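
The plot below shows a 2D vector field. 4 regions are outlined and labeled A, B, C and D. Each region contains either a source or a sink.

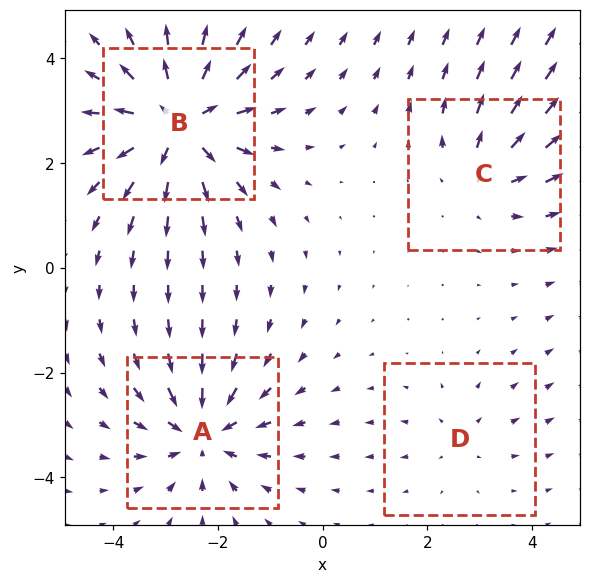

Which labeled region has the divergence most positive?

Divergence at each region's feature centre — A: about -5, B: about +7, C: about +3, D: about +2. Region B is most positive.

B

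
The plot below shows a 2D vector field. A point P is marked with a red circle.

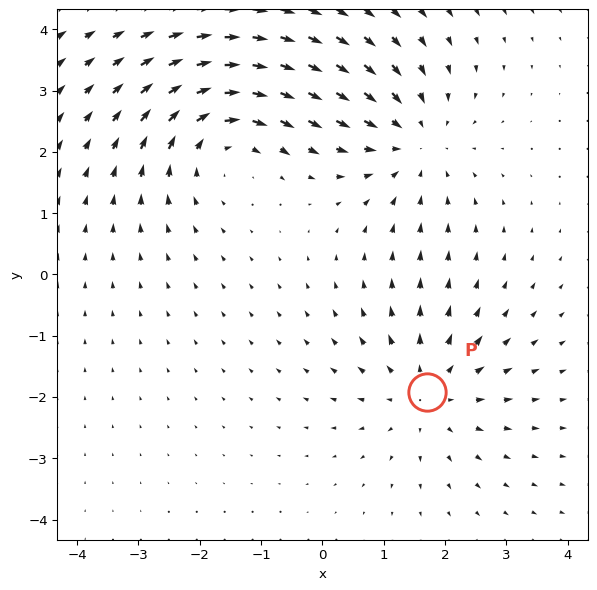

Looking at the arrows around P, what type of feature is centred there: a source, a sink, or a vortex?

source

At P (1.7, -1.9) the arrows spread outward. Divergence about +4, curl ≈0 — positive divergence with near-zero curl is a source.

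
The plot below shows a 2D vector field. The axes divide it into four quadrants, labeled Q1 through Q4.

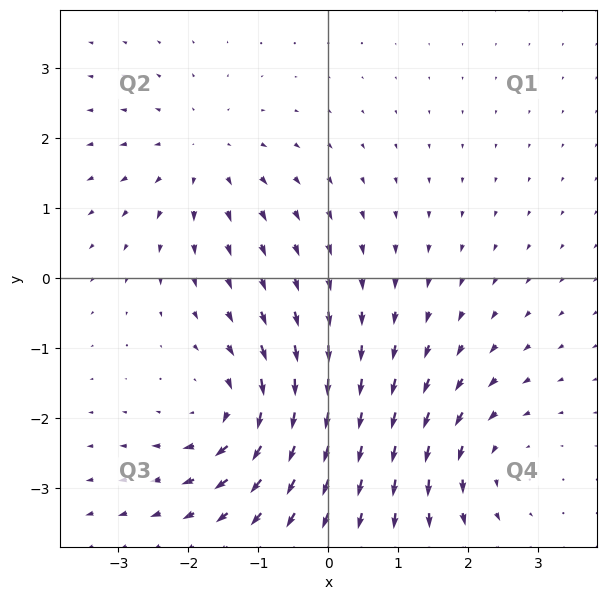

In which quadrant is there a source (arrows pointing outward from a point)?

The source sits at approximately (-1.8, 1.7), which lies in quadrant Q2. The divergence there is about +3, positive as expected for a source.

Q2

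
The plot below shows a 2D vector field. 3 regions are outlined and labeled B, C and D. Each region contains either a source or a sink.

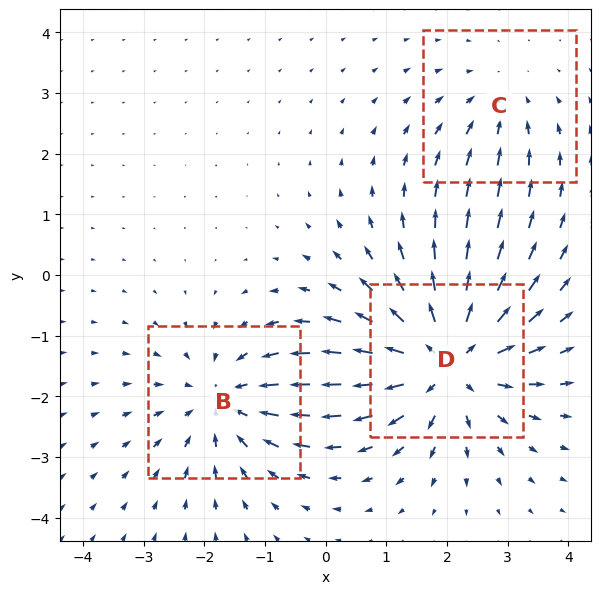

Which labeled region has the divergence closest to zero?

C

Divergence at each region's feature centre — B: about -3, C: about -2, D: about +4. Region C is closest to zero.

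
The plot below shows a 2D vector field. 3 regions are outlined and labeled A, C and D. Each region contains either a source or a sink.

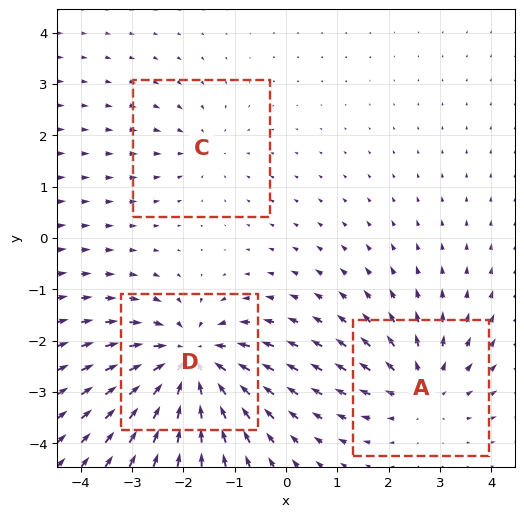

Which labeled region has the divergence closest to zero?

Divergence at each region's feature centre — A: about +3, C: about -2, D: about -5. Region C is closest to zero.

C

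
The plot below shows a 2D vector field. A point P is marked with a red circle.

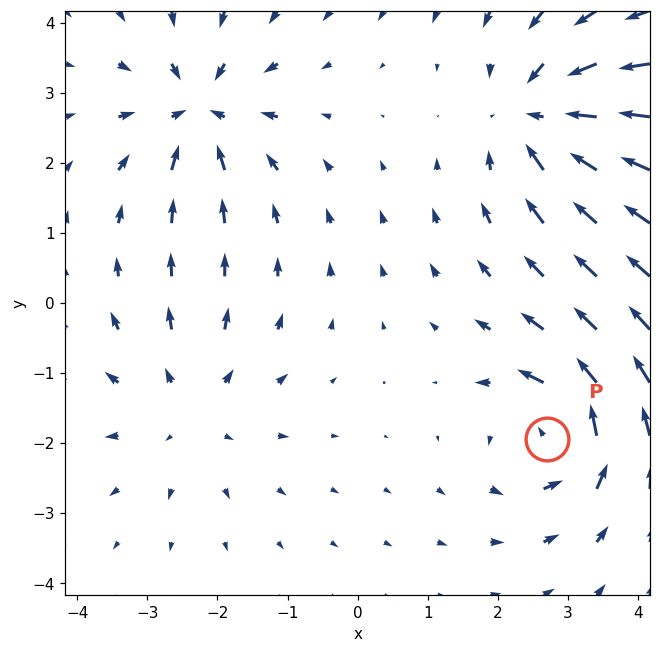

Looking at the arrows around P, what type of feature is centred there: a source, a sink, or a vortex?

vortex

At P (2.7, -1.9) the arrows circulate counterclockwise. Divergence ≈0, curl about +6 — near-zero divergence with nonzero curl is a vortex.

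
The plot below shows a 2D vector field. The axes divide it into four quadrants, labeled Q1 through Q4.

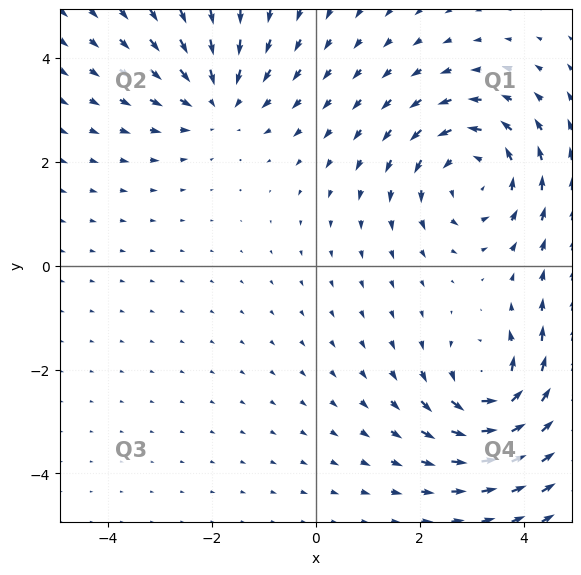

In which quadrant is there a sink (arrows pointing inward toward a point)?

Q2

The sink sits at approximately (-1.9, 3.2), which lies in quadrant Q2. The divergence there is about -3, negative as expected for a sink.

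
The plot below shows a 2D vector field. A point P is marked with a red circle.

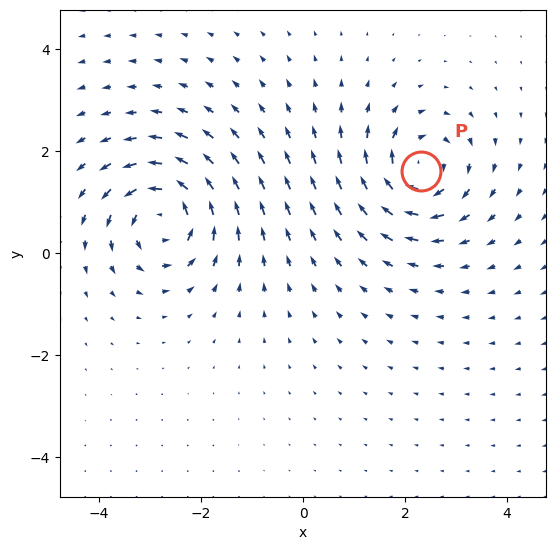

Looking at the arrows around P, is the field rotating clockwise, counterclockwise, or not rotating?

clockwise

Near P at (2.3, 1.6) the arrows circulate clockwise. The curl (z-component) there is about -5; negative curl means clockwise rotation.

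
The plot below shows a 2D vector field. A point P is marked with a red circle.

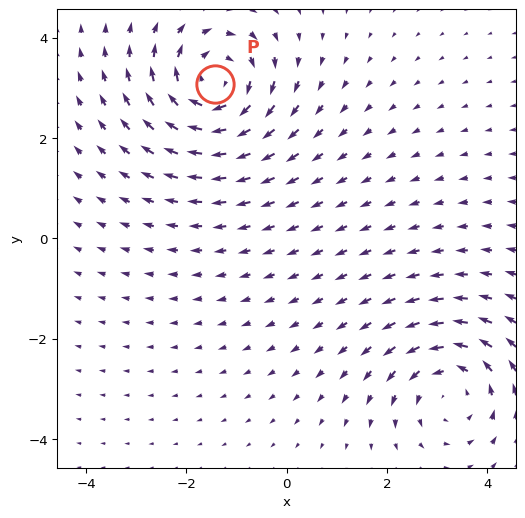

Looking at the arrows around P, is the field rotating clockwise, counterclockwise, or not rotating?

clockwise

Near P at (-1.4, 3.1) the arrows circulate clockwise. The curl (z-component) there is about -5; negative curl means clockwise rotation.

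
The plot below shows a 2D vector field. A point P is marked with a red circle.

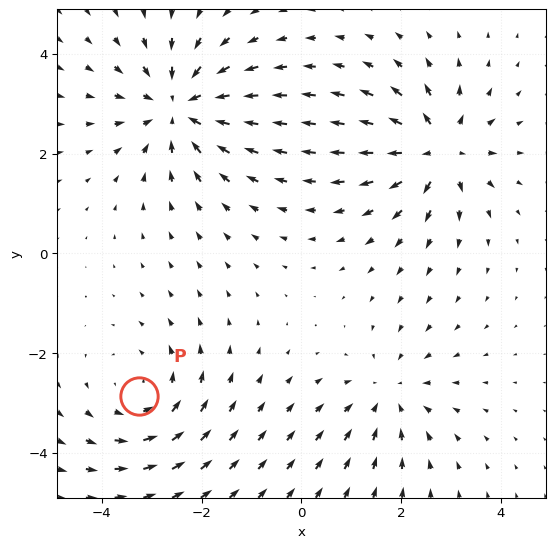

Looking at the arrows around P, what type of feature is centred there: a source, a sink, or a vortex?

vortex

At P (-3.3, -2.9) the arrows circulate counterclockwise. Divergence ≈0, curl about +3 — near-zero divergence with nonzero curl is a vortex.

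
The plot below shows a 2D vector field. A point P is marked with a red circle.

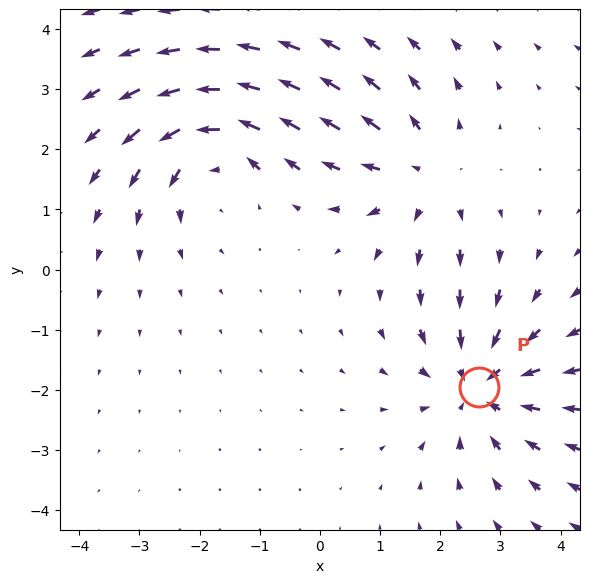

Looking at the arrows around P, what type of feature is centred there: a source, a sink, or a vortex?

At P (2.7, -2.0) the arrows converge inward. Divergence about -4, curl ≈0 — negative divergence with near-zero curl is a sink.

sink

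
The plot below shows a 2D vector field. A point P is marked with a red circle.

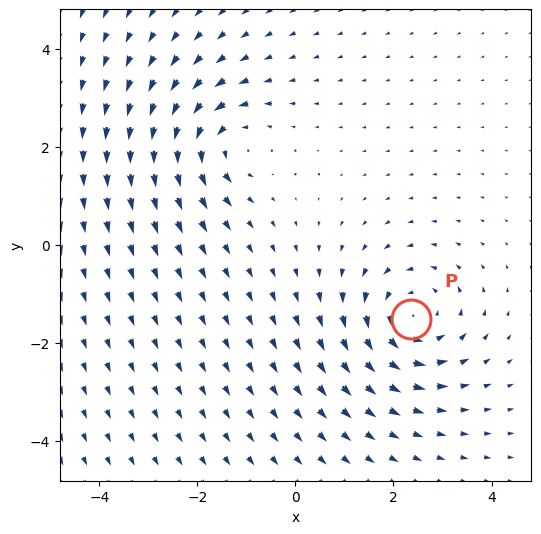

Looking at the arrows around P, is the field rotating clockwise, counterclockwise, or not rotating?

counterclockwise

Near P at (2.4, -1.5) the arrows circulate counterclockwise. The curl (z-component) there is about +4; positive curl means counterclockwise rotation.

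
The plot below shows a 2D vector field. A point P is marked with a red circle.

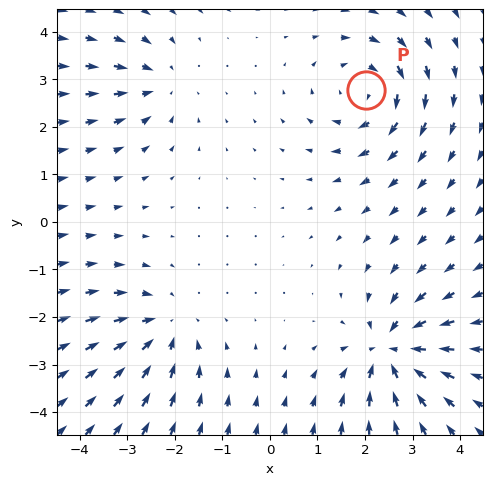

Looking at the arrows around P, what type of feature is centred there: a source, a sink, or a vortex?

vortex

At P (2.0, 2.8) the arrows circulate clockwise. Divergence ≈0, curl about -4 — near-zero divergence with nonzero curl is a vortex.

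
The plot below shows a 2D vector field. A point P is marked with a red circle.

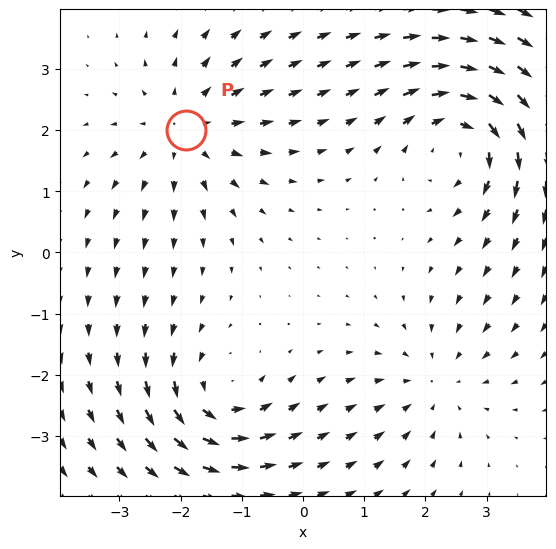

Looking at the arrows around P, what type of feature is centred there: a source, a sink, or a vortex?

At P (-1.9, 2.0) the arrows spread outward. Divergence about +3, curl ≈0 — positive divergence with near-zero curl is a source.

source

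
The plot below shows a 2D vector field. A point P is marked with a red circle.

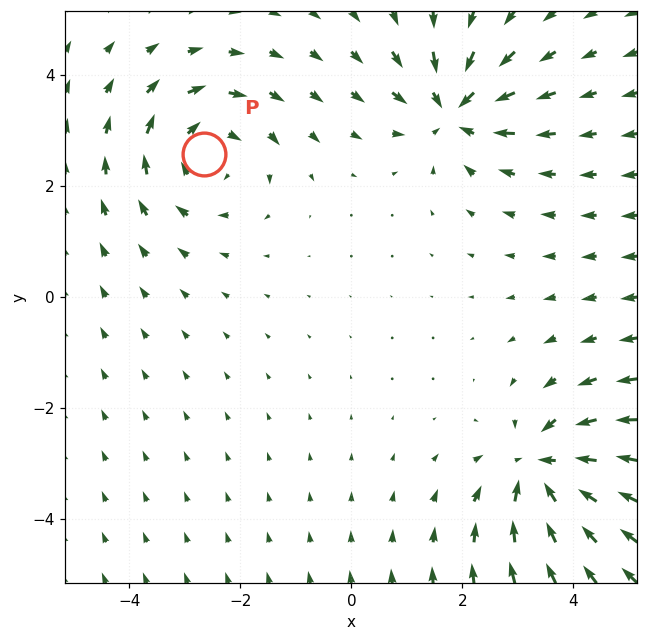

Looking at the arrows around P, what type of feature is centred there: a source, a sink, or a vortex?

At P (-2.6, 2.6) the arrows circulate clockwise. Divergence ≈0, curl about -4 — near-zero divergence with nonzero curl is a vortex.

vortex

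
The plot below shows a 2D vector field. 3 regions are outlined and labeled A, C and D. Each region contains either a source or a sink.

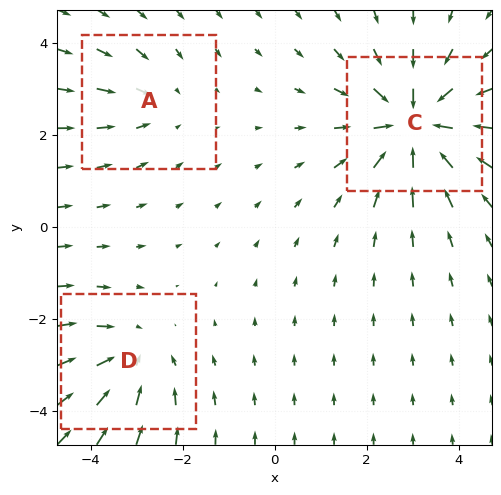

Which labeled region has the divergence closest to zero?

A

Divergence at each region's feature centre — A: about -2, C: about -5, D: about -3. Region A is closest to zero.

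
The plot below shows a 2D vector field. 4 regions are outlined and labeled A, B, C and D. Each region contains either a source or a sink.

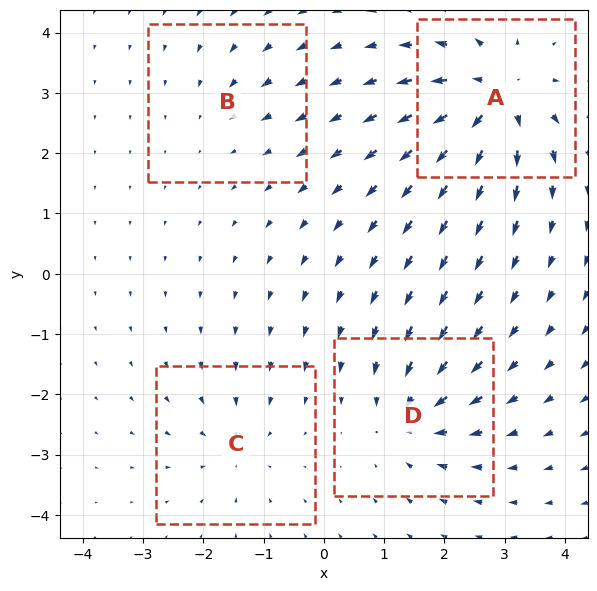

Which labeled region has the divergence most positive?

Divergence at each region's feature centre — A: about +8, B: about -2, C: about -4, D: about -5. Region A is most positive.

A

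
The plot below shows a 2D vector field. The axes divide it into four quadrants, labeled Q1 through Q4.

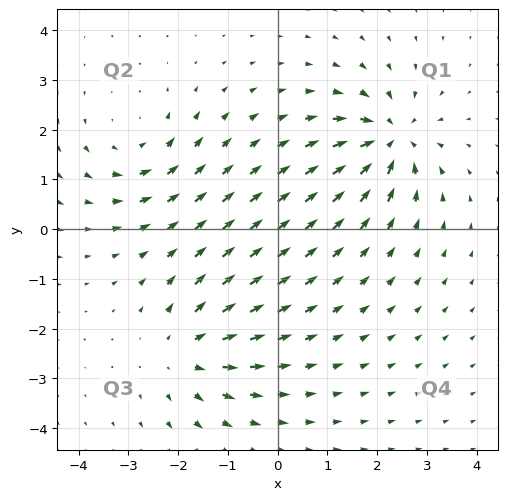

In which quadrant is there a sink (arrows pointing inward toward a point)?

The sink sits at approximately (2.3, 1.8), which lies in quadrant Q1. The divergence there is about -6, negative as expected for a sink.

Q1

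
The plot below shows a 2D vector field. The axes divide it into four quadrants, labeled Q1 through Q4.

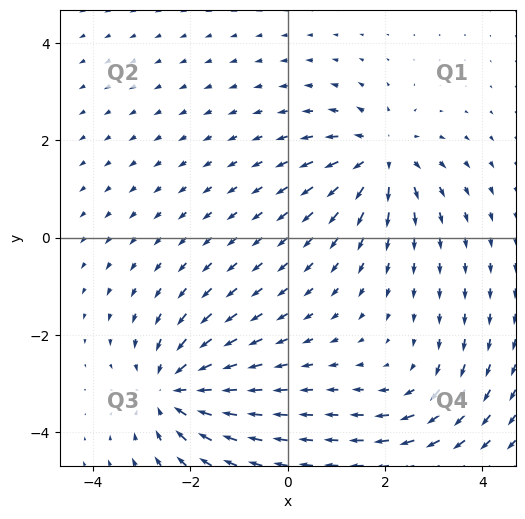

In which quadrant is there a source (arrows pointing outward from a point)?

The source sits at approximately (1.9, 1.7), which lies in quadrant Q1. The divergence there is about +4, positive as expected for a source.

Q1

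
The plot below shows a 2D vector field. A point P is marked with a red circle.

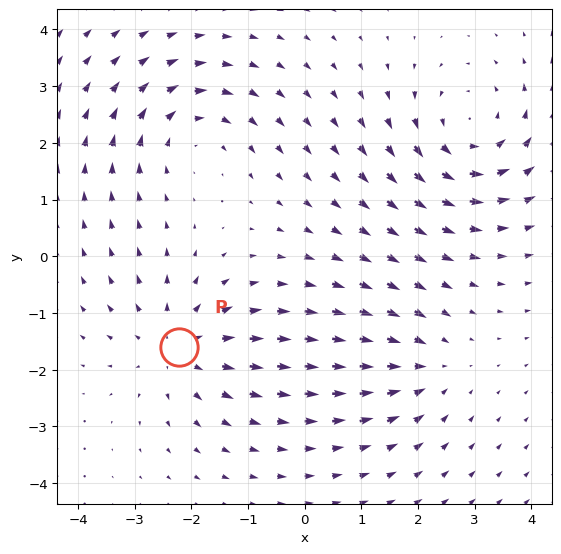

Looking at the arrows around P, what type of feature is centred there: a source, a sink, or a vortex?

At P (-2.2, -1.6) the arrows spread outward. Divergence about +4, curl ≈0 — positive divergence with near-zero curl is a source.

source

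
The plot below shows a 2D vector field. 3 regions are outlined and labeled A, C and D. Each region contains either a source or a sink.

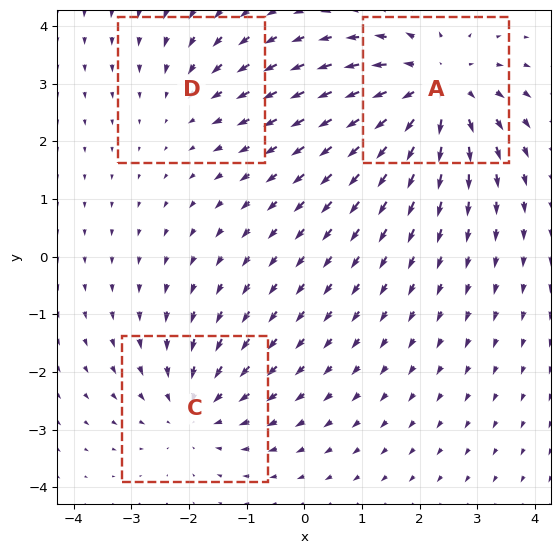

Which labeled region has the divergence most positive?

A

Divergence at each region's feature centre — A: about +4, C: about -3, D: about -2. Region A is most positive.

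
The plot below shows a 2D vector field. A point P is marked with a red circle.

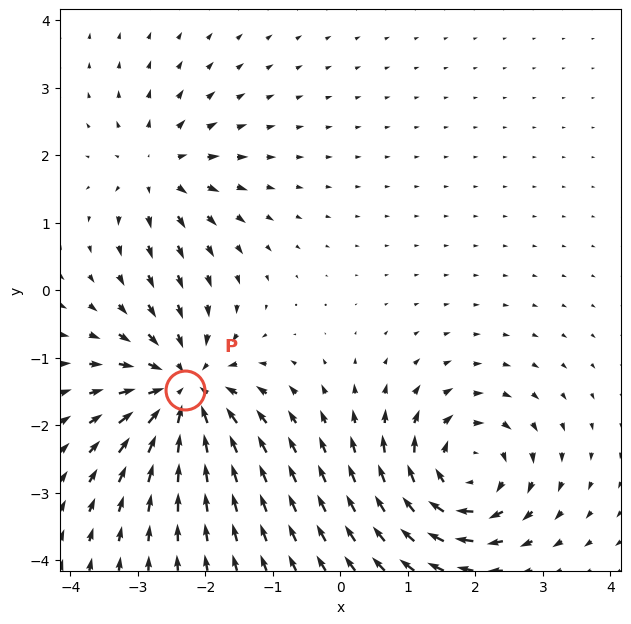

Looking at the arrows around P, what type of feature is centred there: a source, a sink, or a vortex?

sink

At P (-2.3, -1.5) the arrows converge inward. Divergence about -6, curl ≈0 — negative divergence with near-zero curl is a sink.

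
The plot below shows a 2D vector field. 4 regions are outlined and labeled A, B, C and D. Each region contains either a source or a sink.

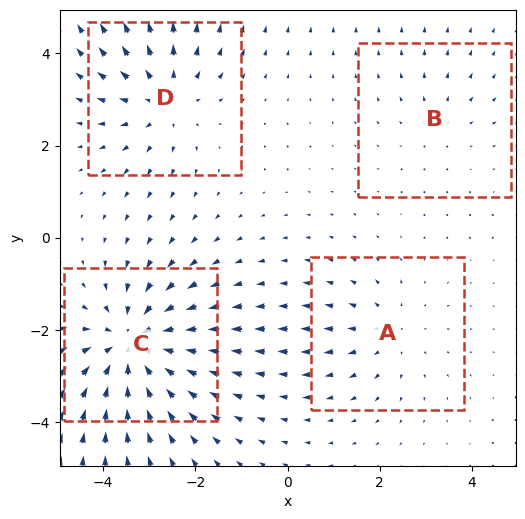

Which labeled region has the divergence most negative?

Divergence at each region's feature centre — A: about +3, B: about +2, C: about -6, D: about +4. Region C is most negative.

C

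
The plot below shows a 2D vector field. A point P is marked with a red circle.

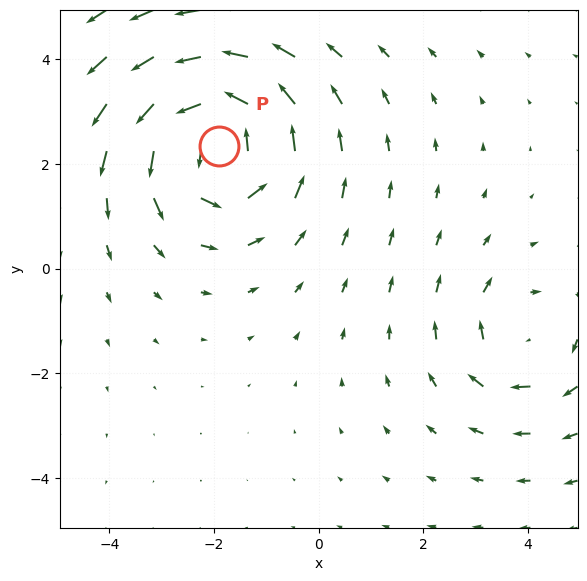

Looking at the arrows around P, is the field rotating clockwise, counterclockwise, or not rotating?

counterclockwise

Near P at (-1.9, 2.3) the arrows circulate counterclockwise. The curl (z-component) there is about +4; positive curl means counterclockwise rotation.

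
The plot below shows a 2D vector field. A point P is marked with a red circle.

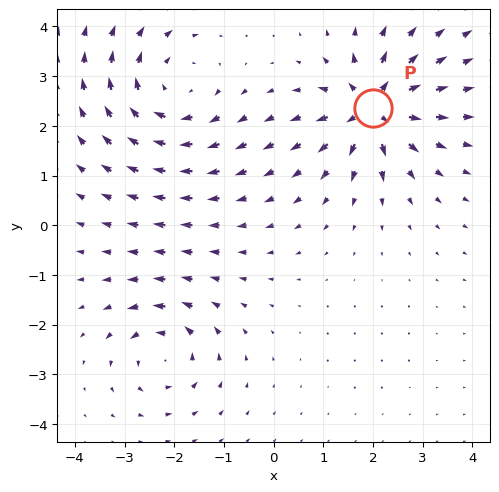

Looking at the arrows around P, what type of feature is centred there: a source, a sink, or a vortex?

source

At P (2.0, 2.4) the arrows spread outward. Divergence about +7, curl ≈0 — positive divergence with near-zero curl is a source.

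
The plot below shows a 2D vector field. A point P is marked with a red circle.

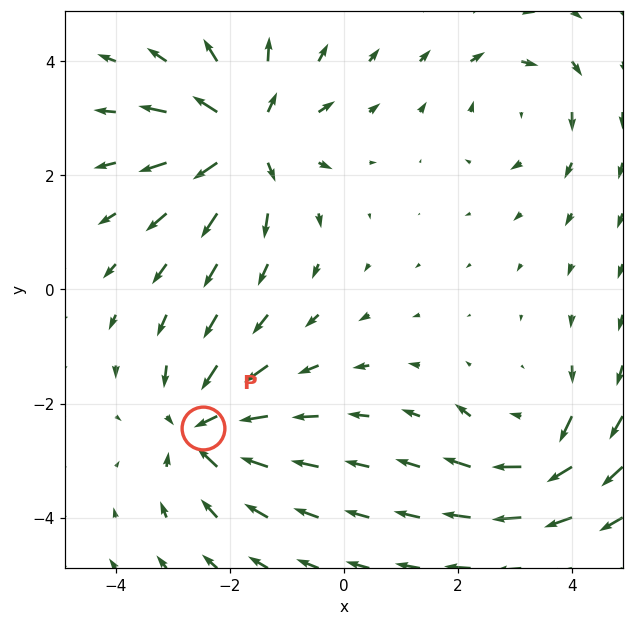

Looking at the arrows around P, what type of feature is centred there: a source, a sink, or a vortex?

At P (-2.5, -2.4) the arrows converge inward. Divergence about -5, curl ≈0 — negative divergence with near-zero curl is a sink.

sink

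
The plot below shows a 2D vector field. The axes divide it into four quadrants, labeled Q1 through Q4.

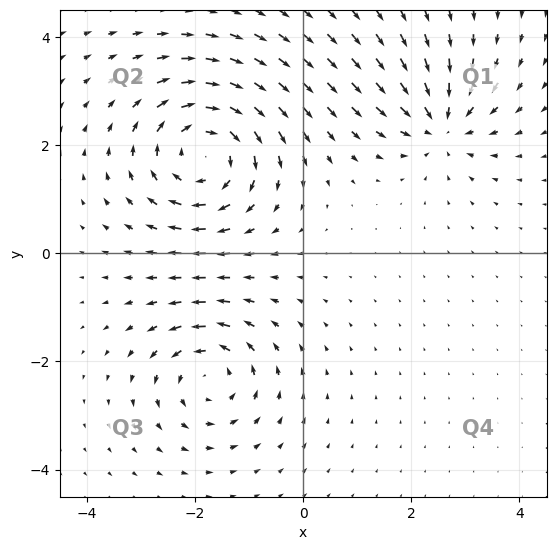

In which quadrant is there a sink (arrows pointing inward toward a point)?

The sink sits at approximately (2.6, 2.4), which lies in quadrant Q1. The divergence there is about -4, negative as expected for a sink.

Q1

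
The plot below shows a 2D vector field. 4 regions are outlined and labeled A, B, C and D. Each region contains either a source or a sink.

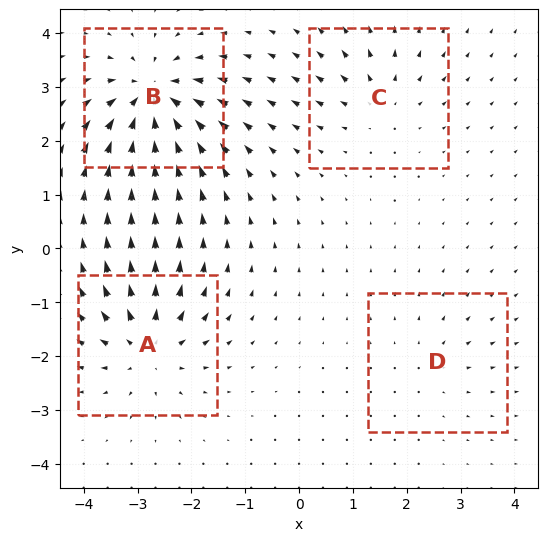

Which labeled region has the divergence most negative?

B

Divergence at each region's feature centre — A: about +7, B: about -9, C: about +4, D: about +3. Region B is most negative.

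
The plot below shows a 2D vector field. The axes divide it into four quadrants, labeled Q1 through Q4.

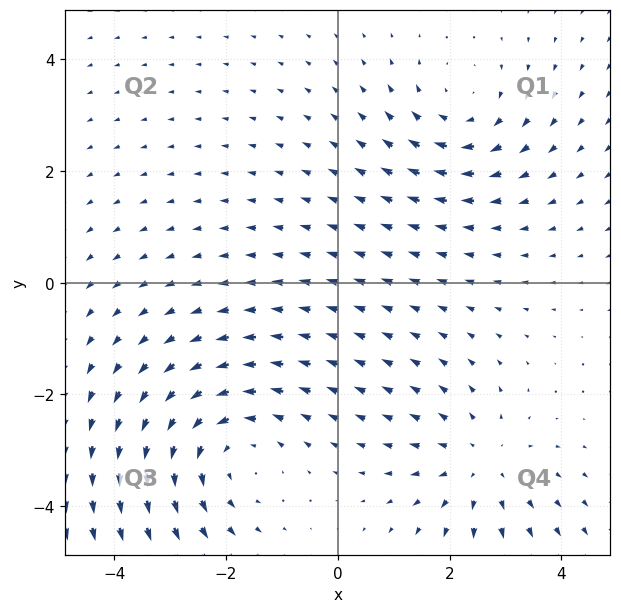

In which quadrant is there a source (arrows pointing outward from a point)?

Q4

The source sits at approximately (2.5, -3.2), which lies in quadrant Q4. The divergence there is about +2, positive as expected for a source.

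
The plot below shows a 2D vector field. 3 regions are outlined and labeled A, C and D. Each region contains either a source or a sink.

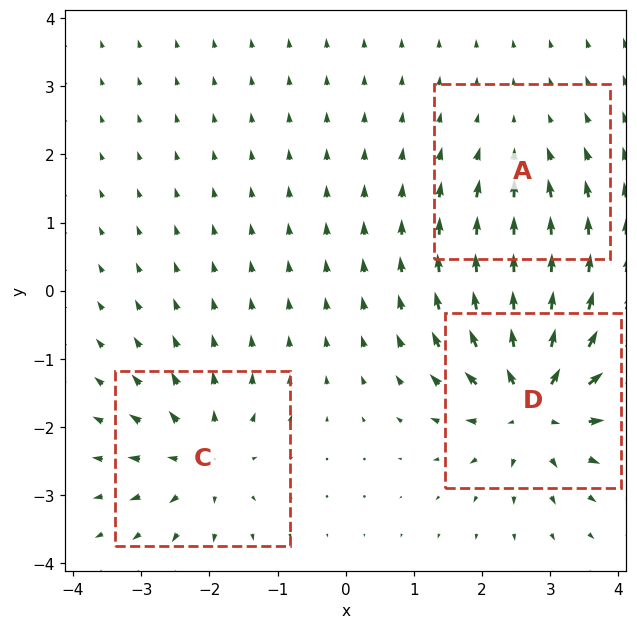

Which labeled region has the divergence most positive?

D

Divergence at each region's feature centre — A: about -2, C: about +4, D: about +6. Region D is most positive.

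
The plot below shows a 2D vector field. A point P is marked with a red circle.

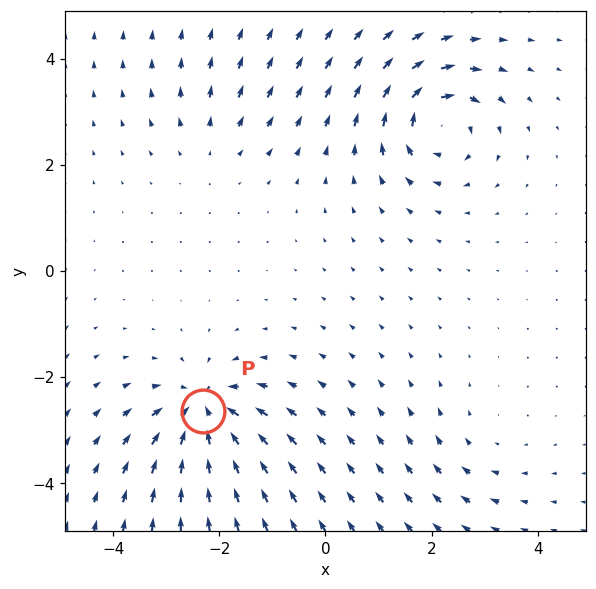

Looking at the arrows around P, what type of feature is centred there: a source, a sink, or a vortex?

At P (-2.3, -2.6) the arrows converge inward. Divergence about -7, curl ≈0 — negative divergence with near-zero curl is a sink.

sink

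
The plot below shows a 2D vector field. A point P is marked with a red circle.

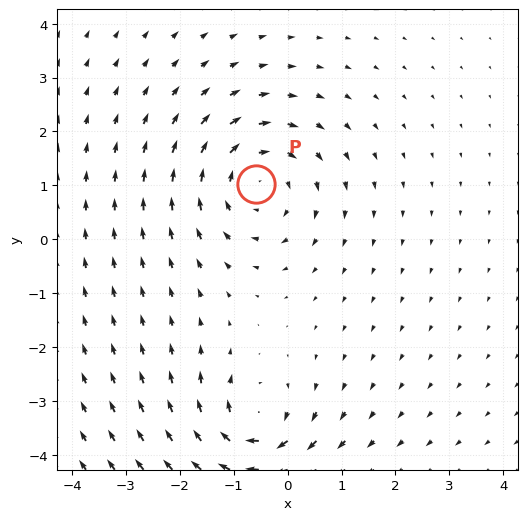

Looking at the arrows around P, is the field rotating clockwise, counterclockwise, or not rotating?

Near P at (-0.6, 1.0) the arrows circulate clockwise. The curl (z-component) there is about -4; negative curl means clockwise rotation.

clockwise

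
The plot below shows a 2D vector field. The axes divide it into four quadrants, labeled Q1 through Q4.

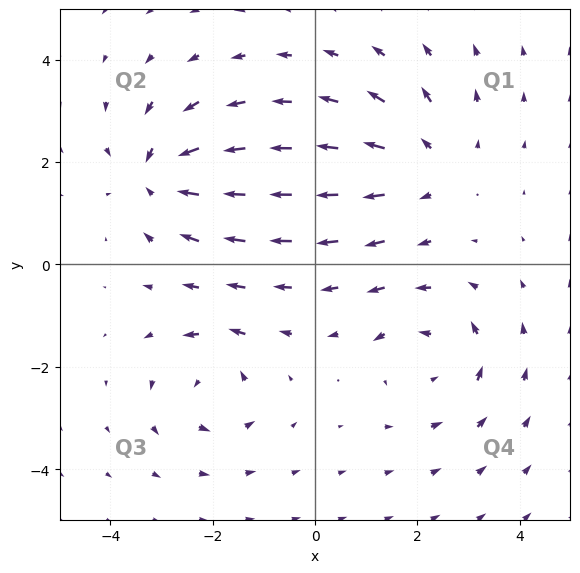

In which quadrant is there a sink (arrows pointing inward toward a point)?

Q2

The sink sits at approximately (-3.1, 1.7), which lies in quadrant Q2. The divergence there is about -5, negative as expected for a sink.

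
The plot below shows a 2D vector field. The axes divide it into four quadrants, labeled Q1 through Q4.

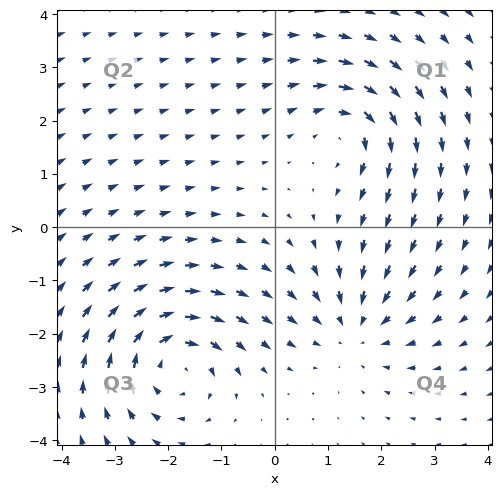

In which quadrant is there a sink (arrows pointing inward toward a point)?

The sink sits at approximately (1.5, -1.9), which lies in quadrant Q4. The divergence there is about -3, negative as expected for a sink.

Q4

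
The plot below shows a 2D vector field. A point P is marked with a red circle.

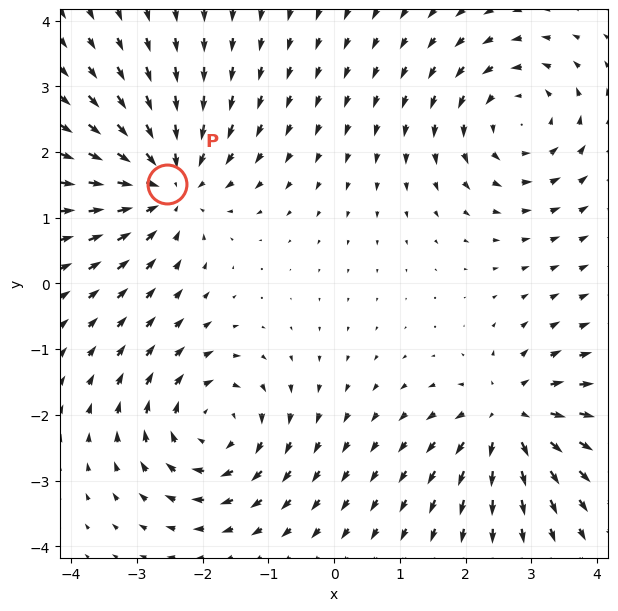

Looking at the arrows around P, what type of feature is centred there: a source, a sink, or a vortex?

At P (-2.5, 1.5) the arrows converge inward. Divergence about -5, curl ≈0 — negative divergence with near-zero curl is a sink.

sink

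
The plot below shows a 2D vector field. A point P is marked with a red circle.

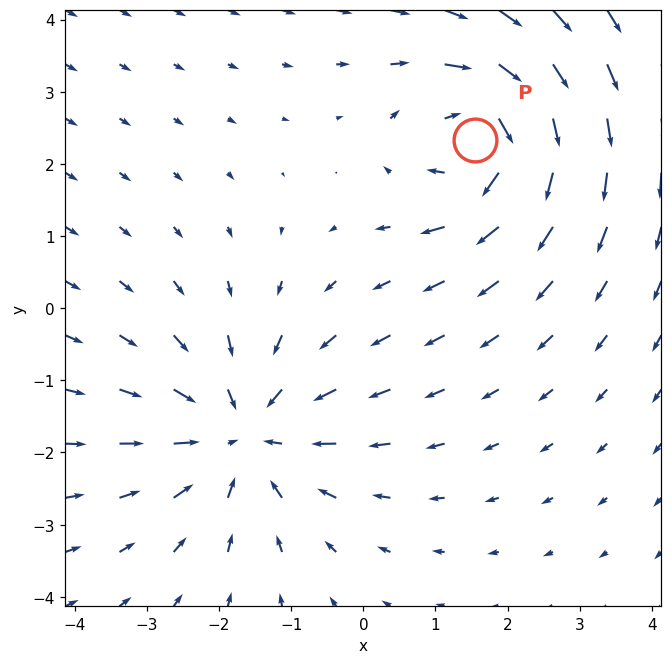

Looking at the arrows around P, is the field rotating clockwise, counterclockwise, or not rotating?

Near P at (1.5, 2.3) the arrows circulate clockwise. The curl (z-component) there is about -4; negative curl means clockwise rotation.

clockwise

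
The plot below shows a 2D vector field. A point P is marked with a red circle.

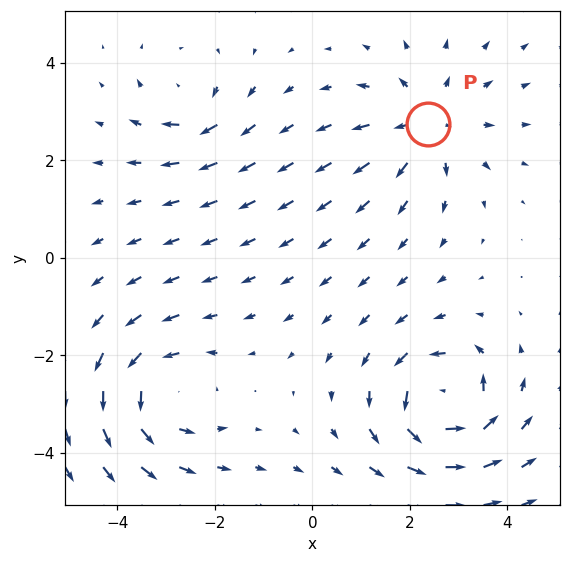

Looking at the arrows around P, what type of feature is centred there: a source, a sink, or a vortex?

source

At P (2.4, 2.8) the arrows spread outward. Divergence about +4, curl ≈0 — positive divergence with near-zero curl is a source.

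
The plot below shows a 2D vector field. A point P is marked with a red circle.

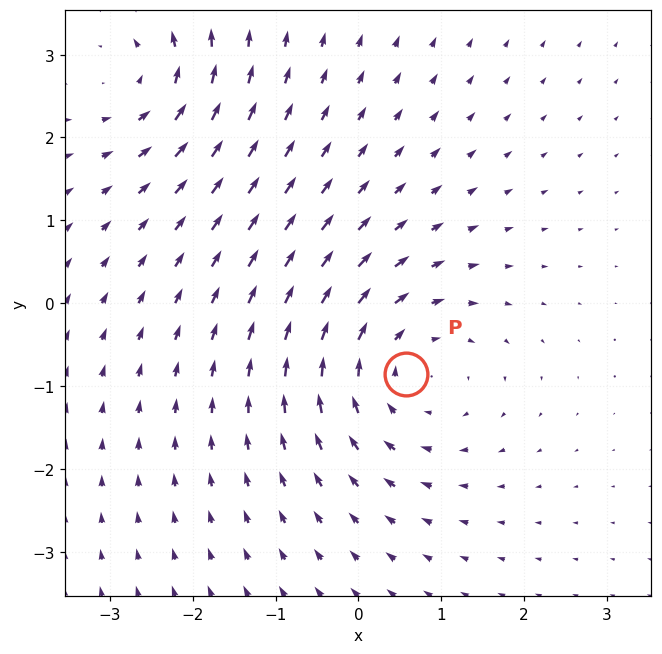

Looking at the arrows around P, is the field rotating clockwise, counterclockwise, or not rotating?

clockwise

Near P at (0.6, -0.9) the arrows circulate clockwise. The curl (z-component) there is about -4; negative curl means clockwise rotation.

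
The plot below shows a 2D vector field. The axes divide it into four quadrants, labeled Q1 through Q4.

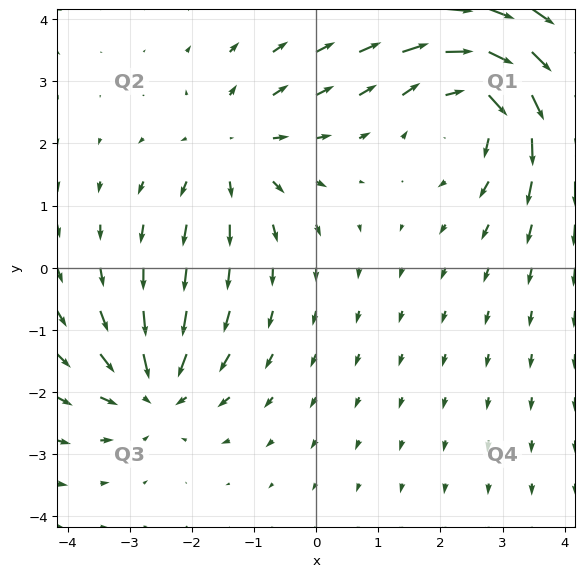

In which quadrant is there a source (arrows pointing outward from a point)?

The source sits at approximately (-1.4, 1.9), which lies in quadrant Q2. The divergence there is about +2, positive as expected for a source.

Q2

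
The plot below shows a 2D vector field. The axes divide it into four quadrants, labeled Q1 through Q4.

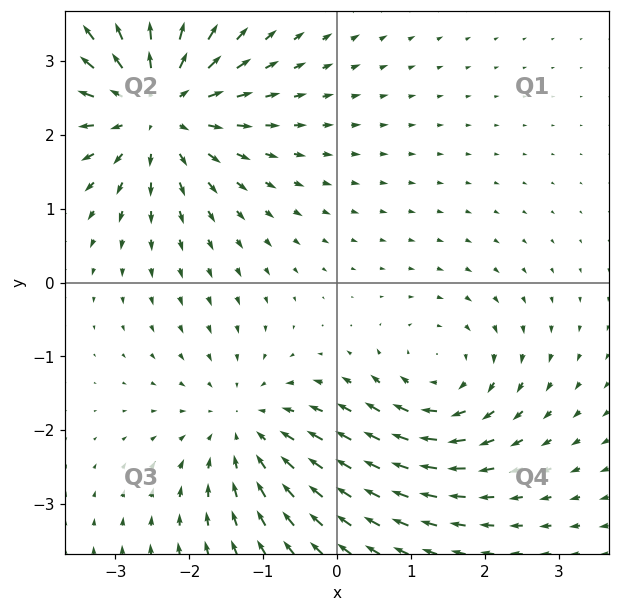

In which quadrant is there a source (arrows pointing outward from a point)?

Q2

The source sits at approximately (-2.4, 2.4), which lies in quadrant Q2. The divergence there is about +5, positive as expected for a source.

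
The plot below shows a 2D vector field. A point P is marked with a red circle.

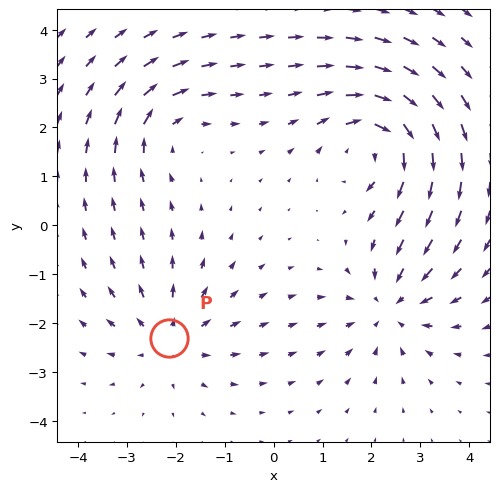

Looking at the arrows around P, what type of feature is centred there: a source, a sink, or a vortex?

source

At P (-2.1, -2.3) the arrows spread outward. Divergence about +3, curl ≈0 — positive divergence with near-zero curl is a source.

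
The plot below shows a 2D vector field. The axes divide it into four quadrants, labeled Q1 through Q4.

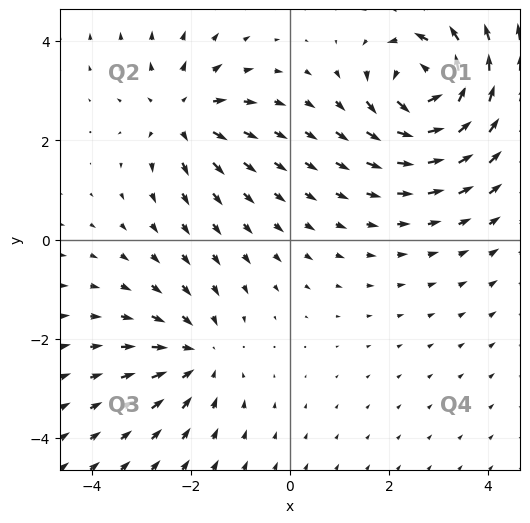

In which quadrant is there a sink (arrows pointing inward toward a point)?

Q3

The sink sits at approximately (-1.8, -2.4), which lies in quadrant Q3. The divergence there is about -3, negative as expected for a sink.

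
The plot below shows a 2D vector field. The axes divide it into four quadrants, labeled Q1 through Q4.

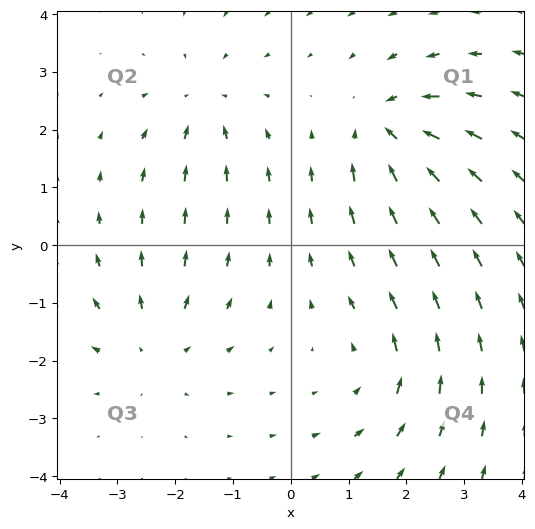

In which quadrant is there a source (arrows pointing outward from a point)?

The source sits at approximately (-2.4, -1.7), which lies in quadrant Q3. The divergence there is about +3, positive as expected for a source.

Q3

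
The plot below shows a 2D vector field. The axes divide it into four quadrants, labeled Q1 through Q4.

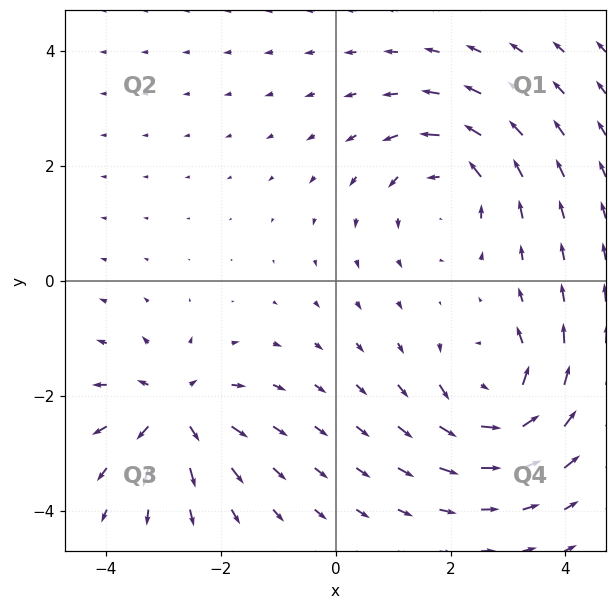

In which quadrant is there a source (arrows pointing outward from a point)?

The source sits at approximately (-2.8, -2.2), which lies in quadrant Q3. The divergence there is about +6, positive as expected for a source.

Q3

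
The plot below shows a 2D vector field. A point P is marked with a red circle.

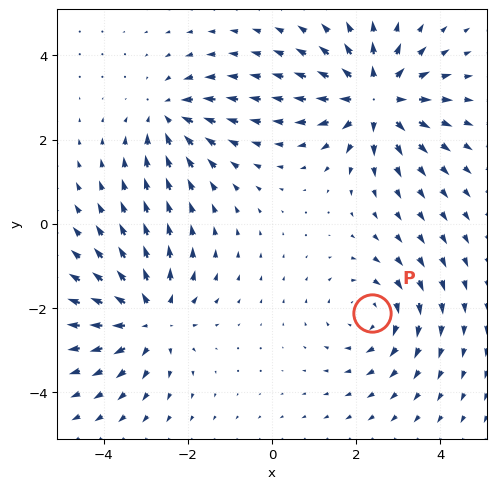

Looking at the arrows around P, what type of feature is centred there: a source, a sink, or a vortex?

At P (2.4, -2.1) the arrows circulate clockwise. Divergence ≈0, curl about -3 — near-zero divergence with nonzero curl is a vortex.

vortex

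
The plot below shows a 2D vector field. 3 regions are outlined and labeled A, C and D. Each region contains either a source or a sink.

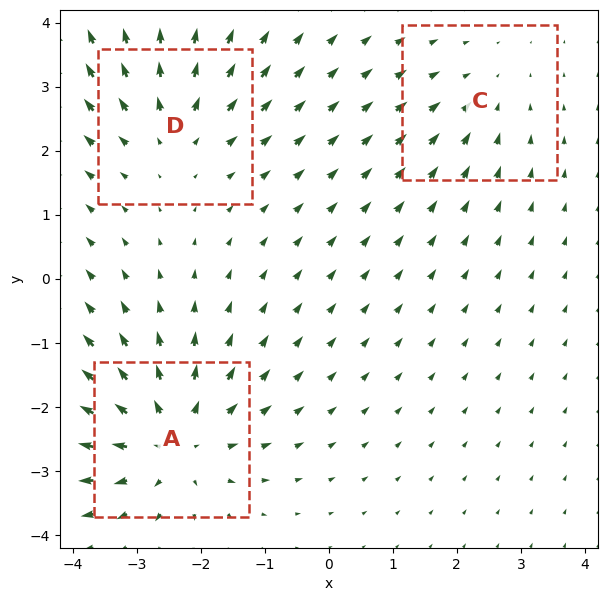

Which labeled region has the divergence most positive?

Divergence at each region's feature centre — A: about +4, C: about -2, D: about +3. Region A is most positive.

A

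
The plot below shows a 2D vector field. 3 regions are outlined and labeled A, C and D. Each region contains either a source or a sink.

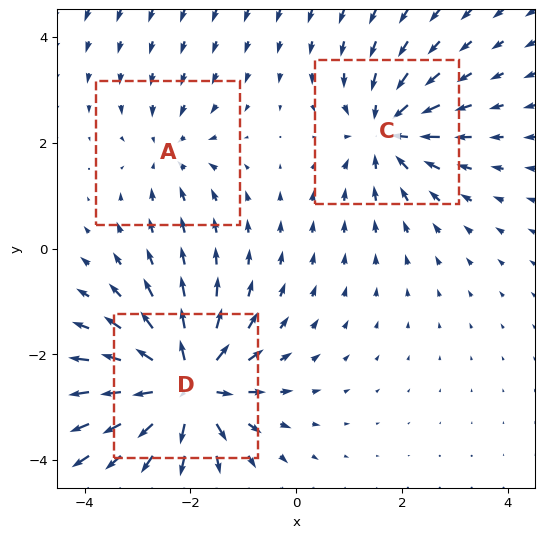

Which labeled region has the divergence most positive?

Divergence at each region's feature centre — A: about -3, C: about -4, D: about +6. Region D is most positive.

D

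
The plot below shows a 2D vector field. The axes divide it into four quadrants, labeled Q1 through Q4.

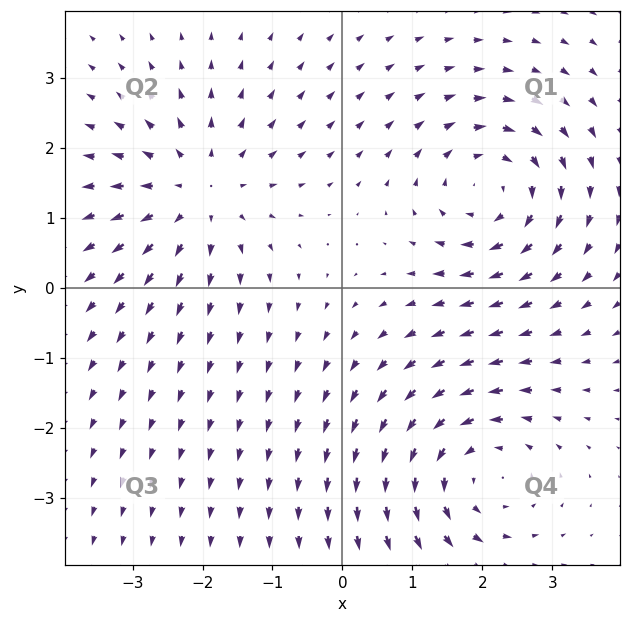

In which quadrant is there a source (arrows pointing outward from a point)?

The source sits at approximately (-2.1, 1.4), which lies in quadrant Q2. The divergence there is about +3, positive as expected for a source.

Q2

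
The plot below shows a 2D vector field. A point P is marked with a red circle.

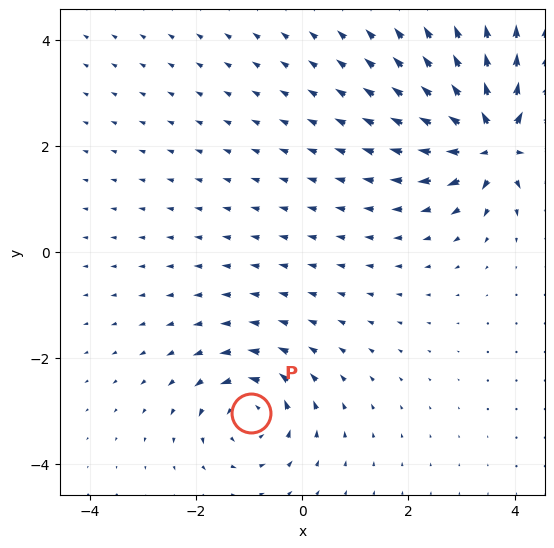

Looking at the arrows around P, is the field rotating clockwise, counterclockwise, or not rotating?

counterclockwise

Near P at (-1.0, -3.0) the arrows circulate counterclockwise. The curl (z-component) there is about +4; positive curl means counterclockwise rotation.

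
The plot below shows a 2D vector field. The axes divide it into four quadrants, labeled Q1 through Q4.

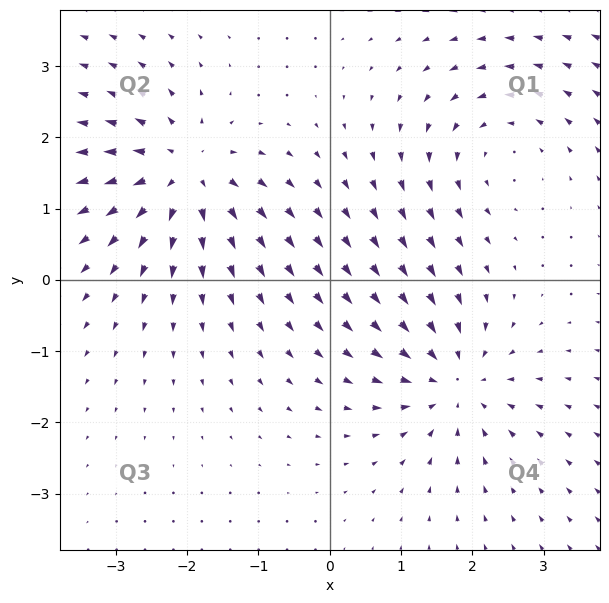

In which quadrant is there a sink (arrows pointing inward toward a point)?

The sink sits at approximately (1.8, -1.4), which lies in quadrant Q4. The divergence there is about -4, negative as expected for a sink.

Q4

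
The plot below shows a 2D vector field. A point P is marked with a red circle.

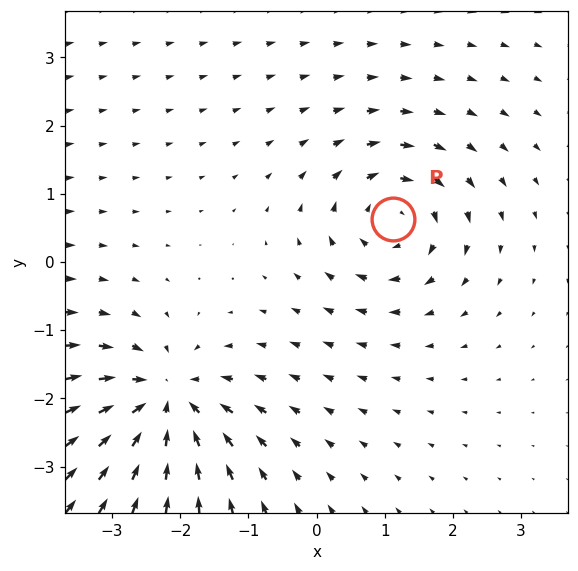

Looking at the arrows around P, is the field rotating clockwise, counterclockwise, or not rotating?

Near P at (1.1, 0.6) the arrows circulate clockwise. The curl (z-component) there is about -5; negative curl means clockwise rotation.

clockwise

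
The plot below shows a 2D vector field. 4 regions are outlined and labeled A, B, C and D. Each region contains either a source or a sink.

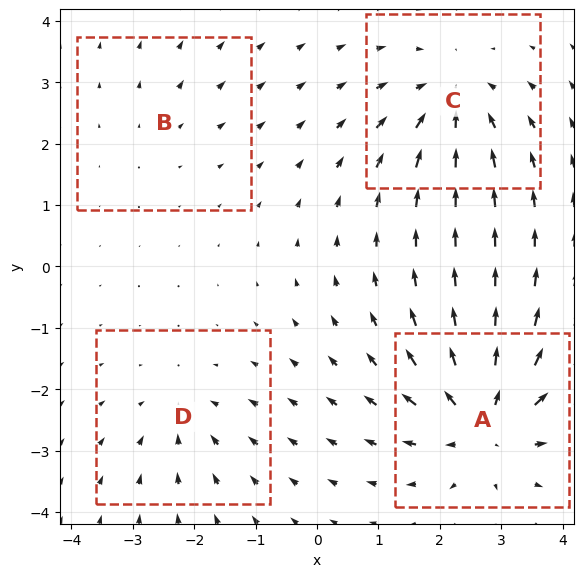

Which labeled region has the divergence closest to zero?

Divergence at each region's feature centre — A: about +7, B: about +2, C: about -5, D: about -3. Region B is closest to zero.

B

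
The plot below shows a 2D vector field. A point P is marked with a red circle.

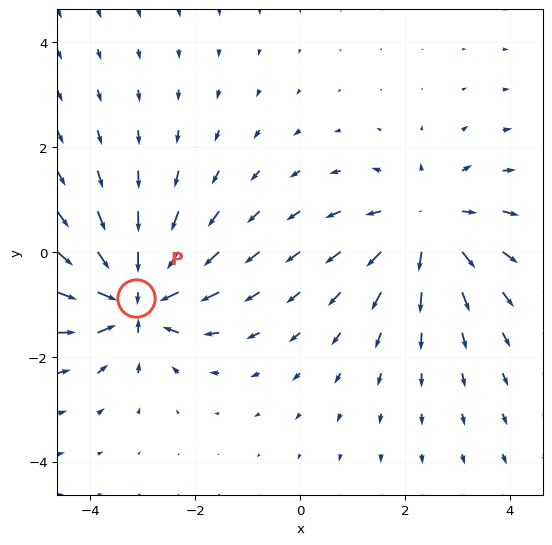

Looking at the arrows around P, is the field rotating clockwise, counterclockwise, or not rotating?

not rotating

Near P at (-3.1, -0.9) the arrows show no circulation. The curl there is ≈0.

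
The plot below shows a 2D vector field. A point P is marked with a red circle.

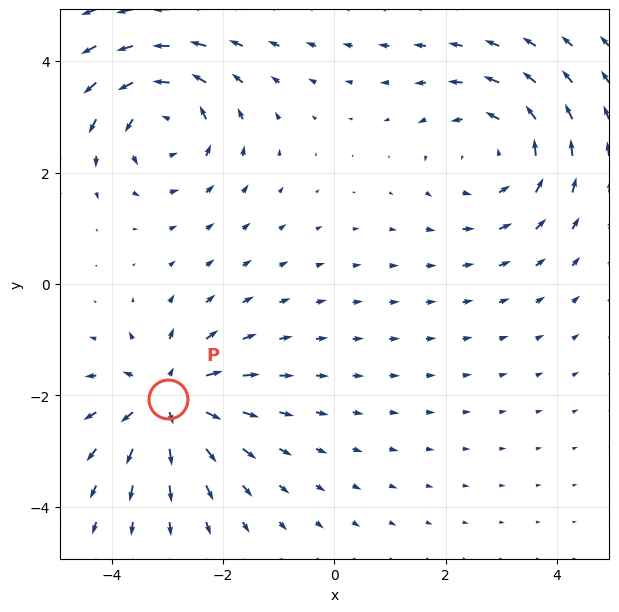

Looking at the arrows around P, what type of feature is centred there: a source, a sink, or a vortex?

At P (-3.0, -2.1) the arrows spread outward. Divergence about +6, curl ≈0 — positive divergence with near-zero curl is a source.

source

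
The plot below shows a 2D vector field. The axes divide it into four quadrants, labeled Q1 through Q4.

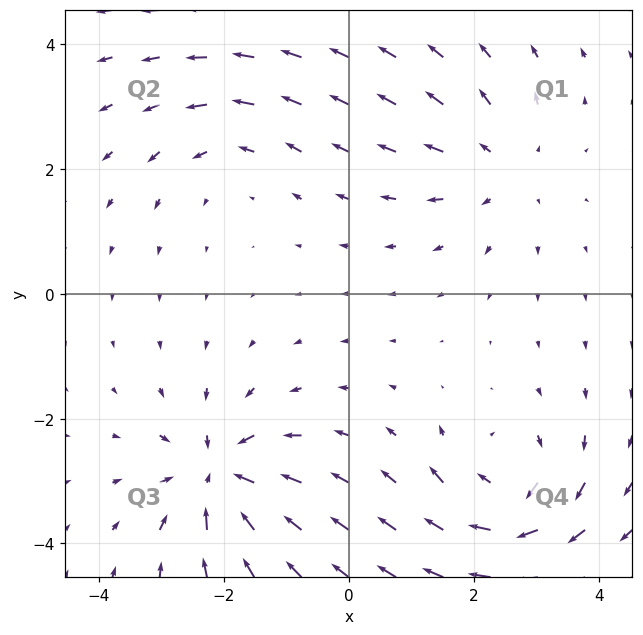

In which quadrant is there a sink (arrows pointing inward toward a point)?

The sink sits at approximately (-2.1, -2.9), which lies in quadrant Q3. The divergence there is about -7, negative as expected for a sink.

Q3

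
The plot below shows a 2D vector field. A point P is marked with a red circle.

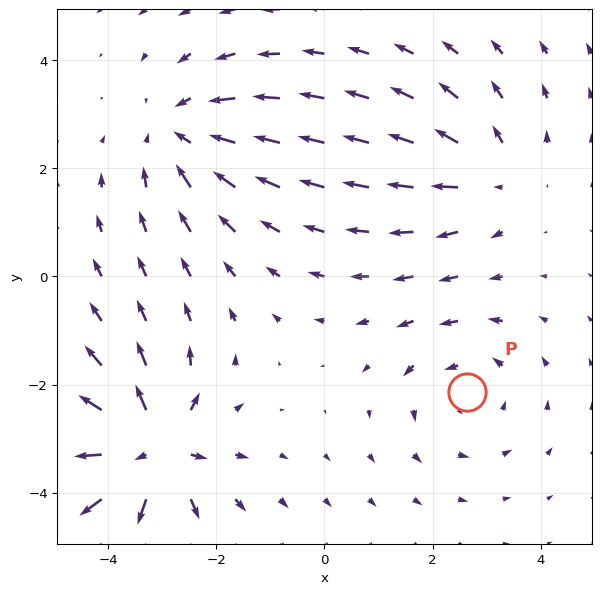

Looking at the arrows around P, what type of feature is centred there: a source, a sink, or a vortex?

At P (2.6, -2.1) the arrows circulate counterclockwise. Divergence ≈0, curl about +2 — near-zero divergence with nonzero curl is a vortex.

vortex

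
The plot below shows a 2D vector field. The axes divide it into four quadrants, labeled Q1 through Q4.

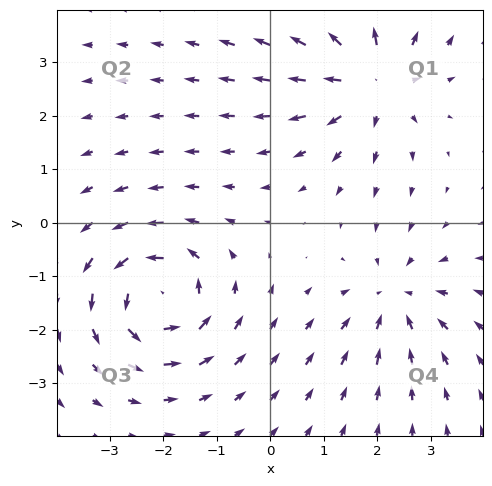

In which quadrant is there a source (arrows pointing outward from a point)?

Q1

The source sits at approximately (1.9, 2.7), which lies in quadrant Q1. The divergence there is about +5, positive as expected for a source.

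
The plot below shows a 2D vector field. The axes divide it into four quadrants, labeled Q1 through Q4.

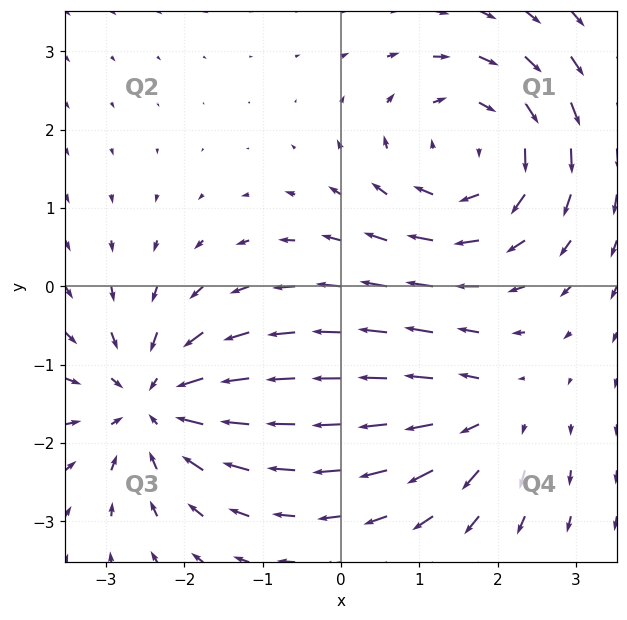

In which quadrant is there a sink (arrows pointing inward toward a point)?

The sink sits at approximately (-2.4, -1.5), which lies in quadrant Q3. The divergence there is about -5, negative as expected for a sink.

Q3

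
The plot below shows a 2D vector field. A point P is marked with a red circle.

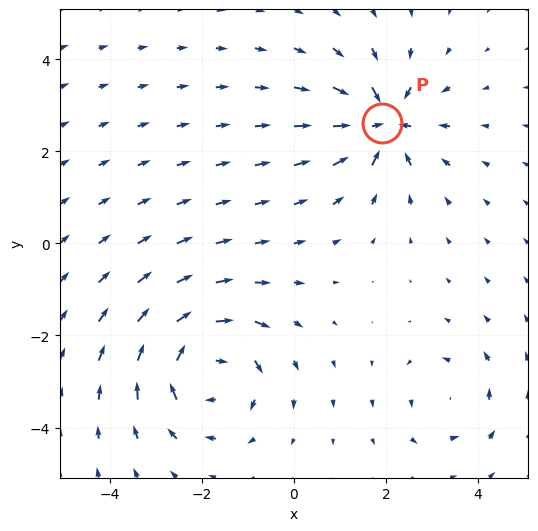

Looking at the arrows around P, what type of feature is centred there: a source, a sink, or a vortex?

At P (1.9, 2.6) the arrows converge inward. Divergence about -5, curl ≈0 — negative divergence with near-zero curl is a sink.

sink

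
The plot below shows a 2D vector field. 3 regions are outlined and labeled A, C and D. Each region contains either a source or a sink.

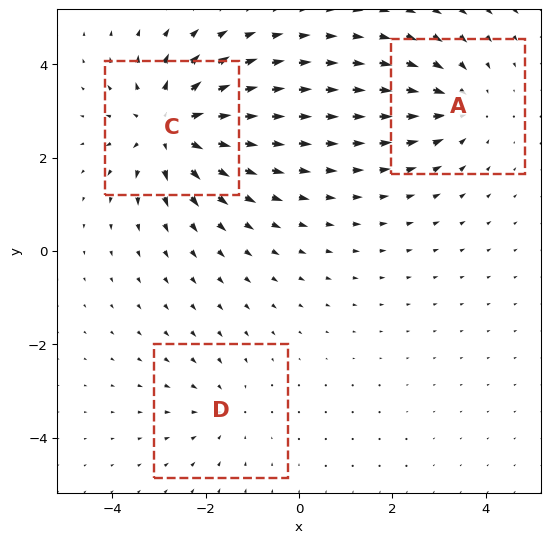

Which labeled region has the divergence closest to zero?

D

Divergence at each region's feature centre — A: about -3, C: about +5, D: about -2. Region D is closest to zero.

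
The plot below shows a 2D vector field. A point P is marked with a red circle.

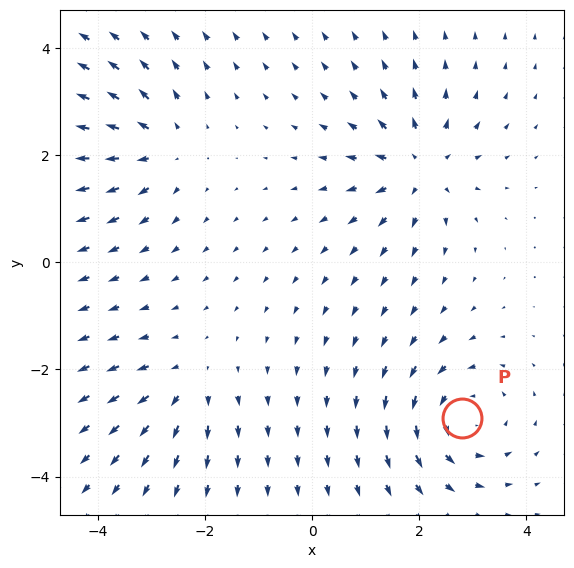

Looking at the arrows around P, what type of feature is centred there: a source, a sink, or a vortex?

At P (2.8, -2.9) the arrows circulate counterclockwise. Divergence ≈0, curl about +4 — near-zero divergence with nonzero curl is a vortex.

vortex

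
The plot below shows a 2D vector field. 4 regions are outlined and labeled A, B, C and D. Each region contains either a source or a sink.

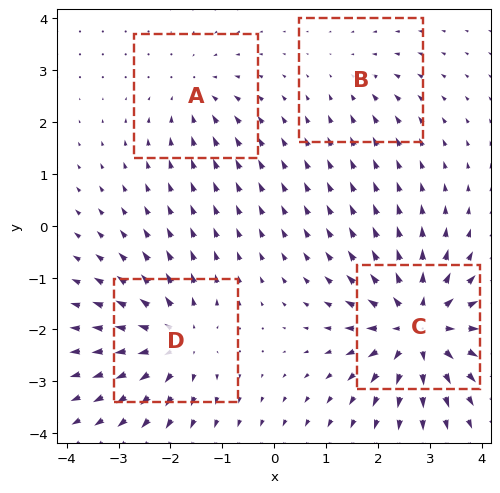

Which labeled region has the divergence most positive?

C

Divergence at each region's feature centre — A: about -4, B: about -2, C: about +8, D: about +6. Region C is most positive.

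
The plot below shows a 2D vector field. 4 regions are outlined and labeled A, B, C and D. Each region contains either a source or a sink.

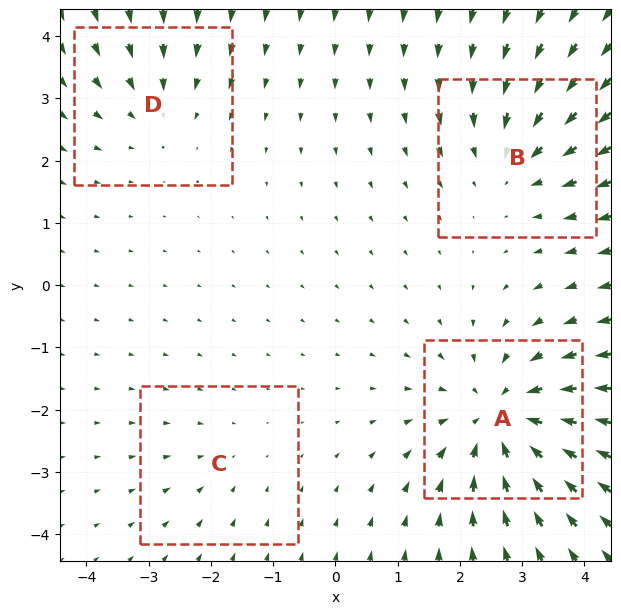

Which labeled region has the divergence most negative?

A

Divergence at each region's feature centre — A: about -6, B: about -4, C: about -2, D: about -3. Region A is most negative.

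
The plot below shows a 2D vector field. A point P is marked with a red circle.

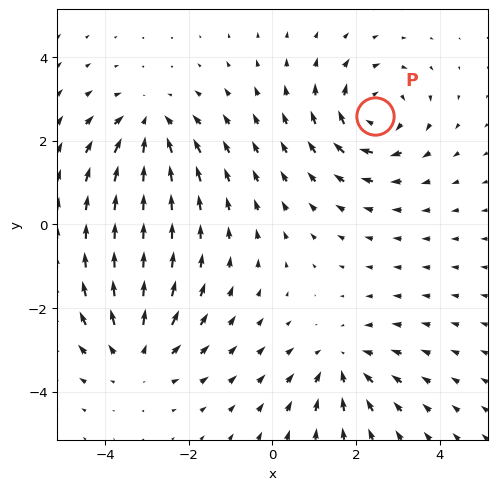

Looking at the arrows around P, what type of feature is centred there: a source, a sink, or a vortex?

vortex

At P (2.5, 2.6) the arrows circulate clockwise. Divergence ≈0, curl about -5 — near-zero divergence with nonzero curl is a vortex.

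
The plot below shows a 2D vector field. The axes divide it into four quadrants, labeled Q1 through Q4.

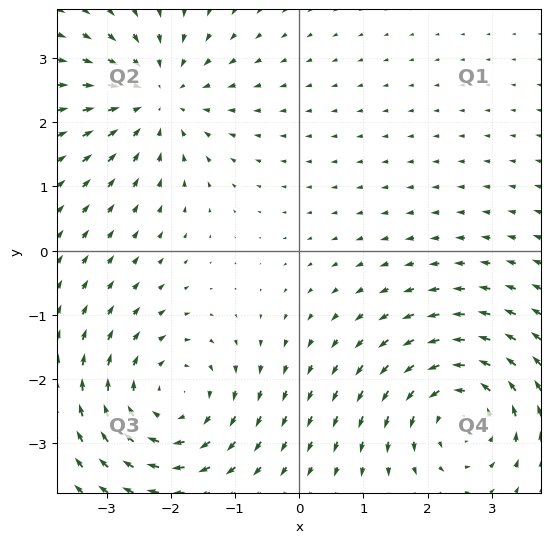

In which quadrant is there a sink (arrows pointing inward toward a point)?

The sink sits at approximately (-2.2, 2.4), which lies in quadrant Q2. The divergence there is about -4, negative as expected for a sink.

Q2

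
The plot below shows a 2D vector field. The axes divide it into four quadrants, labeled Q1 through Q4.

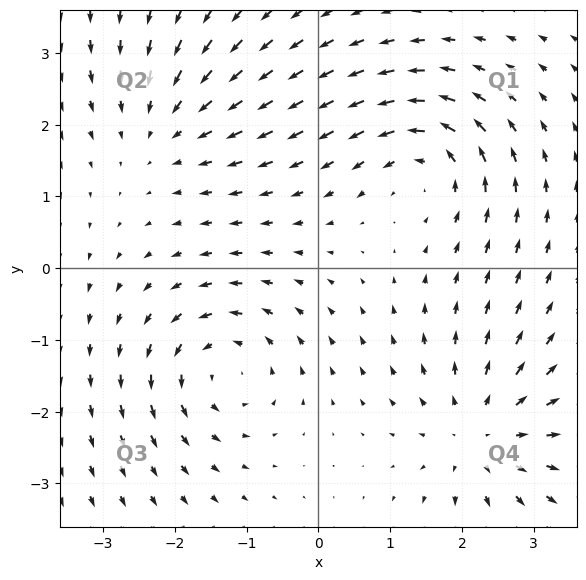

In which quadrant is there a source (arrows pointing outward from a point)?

The source sits at approximately (2.3, -2.3), which lies in quadrant Q4. The divergence there is about +5, positive as expected for a source.

Q4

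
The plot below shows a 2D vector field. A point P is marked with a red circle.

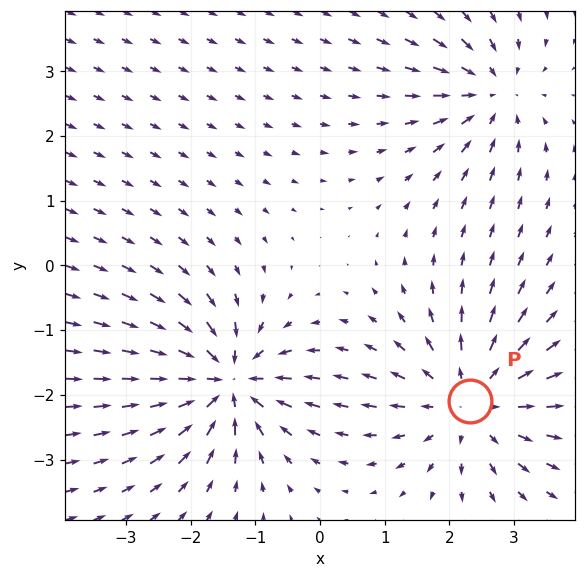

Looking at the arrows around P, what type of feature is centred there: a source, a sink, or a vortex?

source

At P (2.3, -2.1) the arrows spread outward. Divergence about +4, curl ≈0 — positive divergence with near-zero curl is a source.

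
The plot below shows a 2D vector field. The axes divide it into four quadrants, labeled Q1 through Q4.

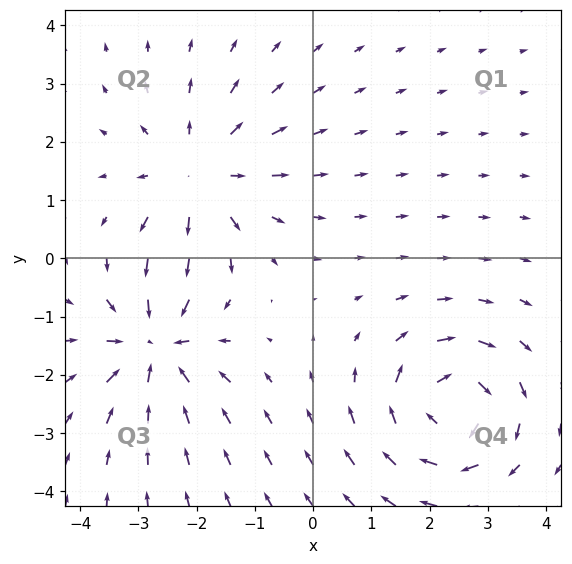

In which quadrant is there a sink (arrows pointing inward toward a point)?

The sink sits at approximately (-2.7, -1.5), which lies in quadrant Q3. The divergence there is about -6, negative as expected for a sink.

Q3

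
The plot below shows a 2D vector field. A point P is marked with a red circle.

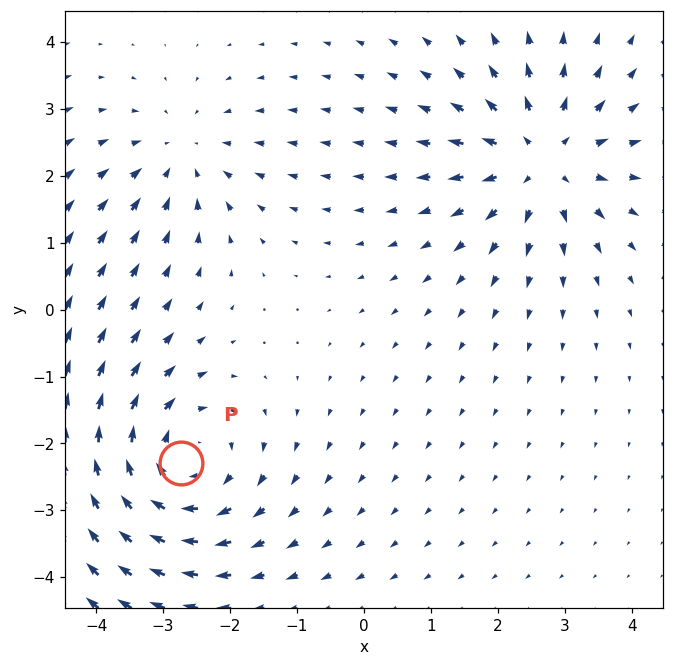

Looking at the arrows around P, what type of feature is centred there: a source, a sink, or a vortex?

vortex

At P (-2.7, -2.3) the arrows circulate clockwise. Divergence ≈0, curl about -4 — near-zero divergence with nonzero curl is a vortex.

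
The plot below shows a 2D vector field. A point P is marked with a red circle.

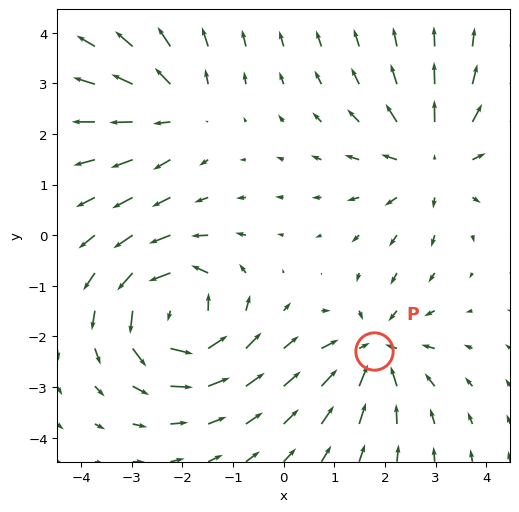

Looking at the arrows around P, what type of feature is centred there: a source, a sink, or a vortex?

At P (1.8, -2.3) the arrows converge inward. Divergence about -4, curl ≈0 — negative divergence with near-zero curl is a sink.

sink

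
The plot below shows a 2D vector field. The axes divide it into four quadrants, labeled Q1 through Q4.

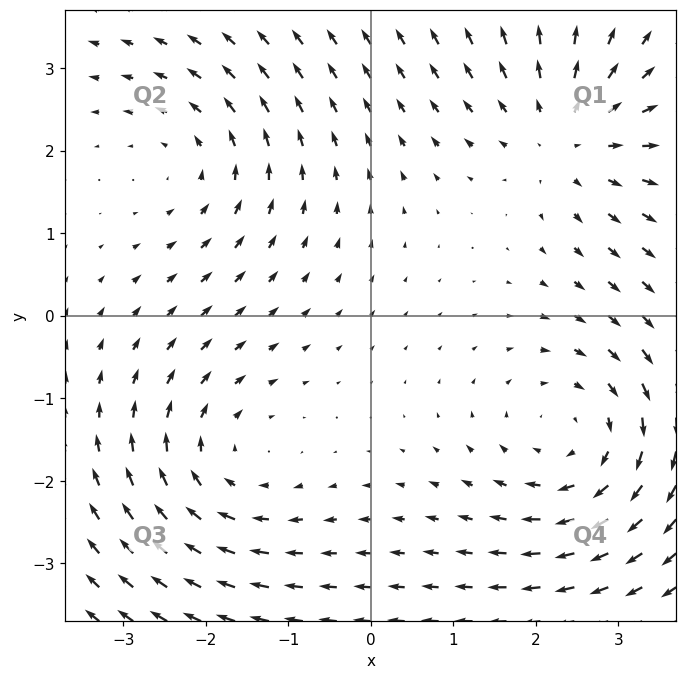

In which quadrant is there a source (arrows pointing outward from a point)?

The source sits at approximately (2.4, 2.2), which lies in quadrant Q1. The divergence there is about +3, positive as expected for a source.

Q1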